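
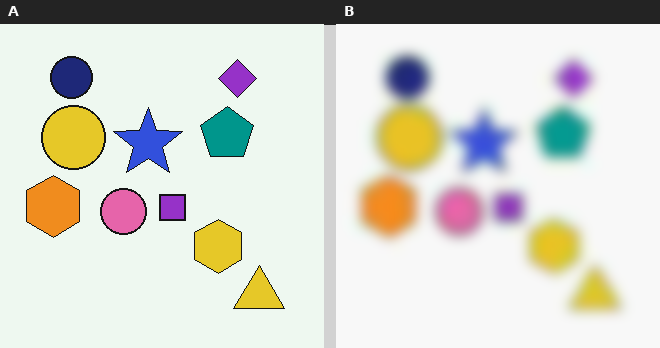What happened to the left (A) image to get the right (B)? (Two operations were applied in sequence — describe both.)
Degraded with heavy JPEG compression, then strongly gaussian-blurred.

Blocky 8×8 compression artifacts appear around shape edges and the flat background shows ringing — characteristic JPEG degradation. Shape edges and outlines are uniformly softened across the whole image.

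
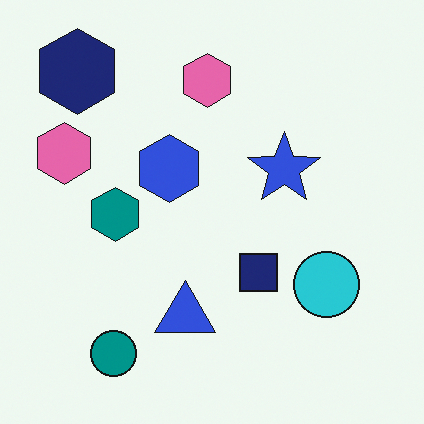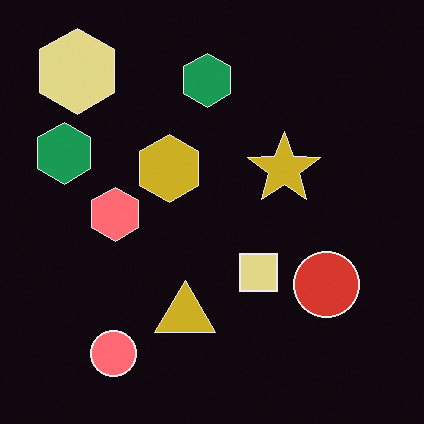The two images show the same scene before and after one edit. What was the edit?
The image was color-inverted (negative).

The light background has become dark and every shape's color is its complement — a photographic negative.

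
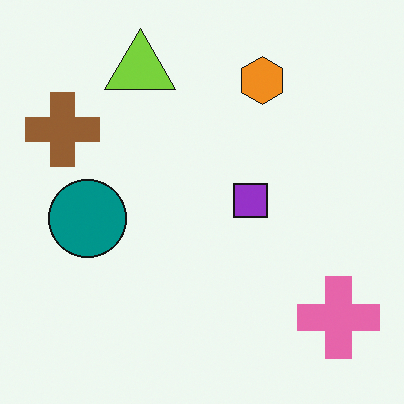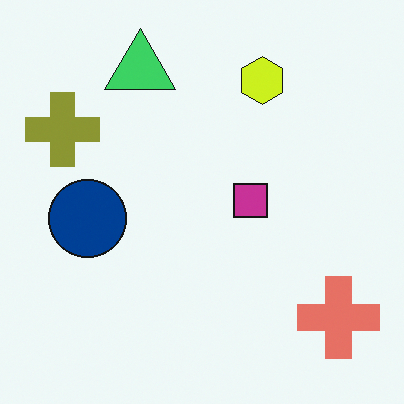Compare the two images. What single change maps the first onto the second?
This is the original image hue-shifted by a small amount.

Every shape's color has rotated by the same amount around the hue wheel — a uniform hue shift.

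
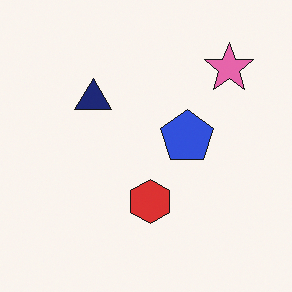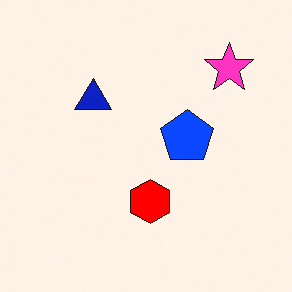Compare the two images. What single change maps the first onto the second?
This is the original image heavily oversaturated.

All colors are more vivid — a global saturation change.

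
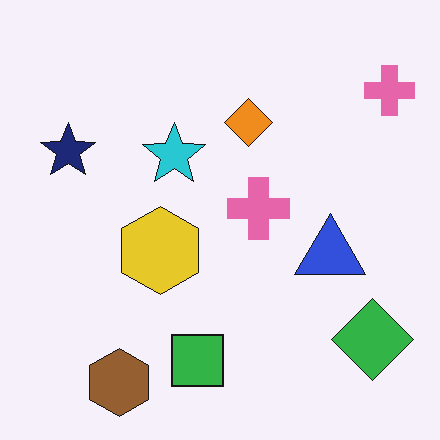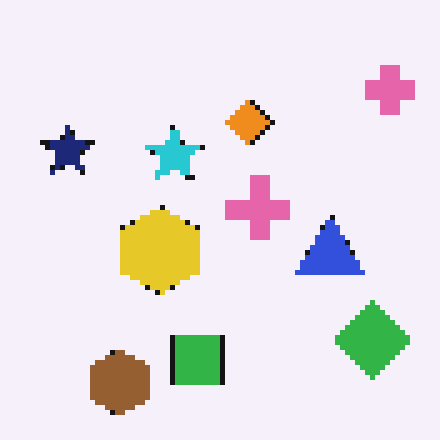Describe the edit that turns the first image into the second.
The second image is the first mildly pixelated.

Shapes are reduced to large square blocks; fine edges and outlines are lost — a downscale-then-upscale (mosaic) effect.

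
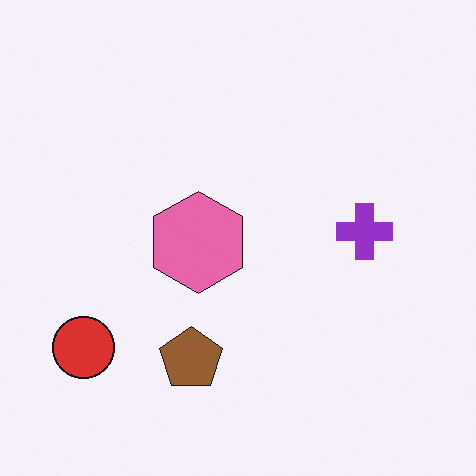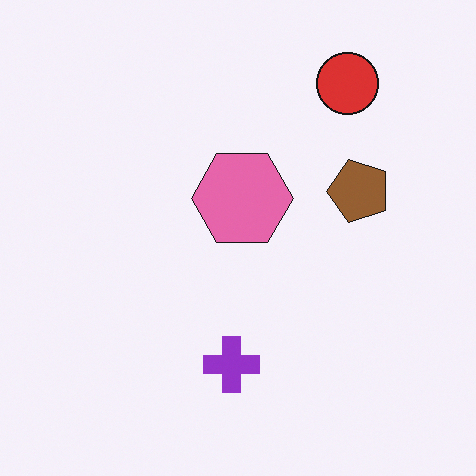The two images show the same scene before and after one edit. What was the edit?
This is the original image transposed (reflected across the top-left ↔ bottom-right diagonal).

Shapes have swapped their row and column positions — what was in the top-right is now in the bottom-left — a diagonal reflection.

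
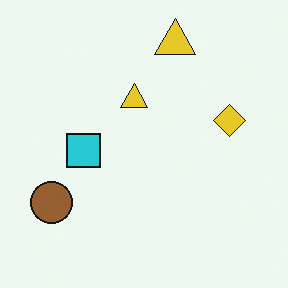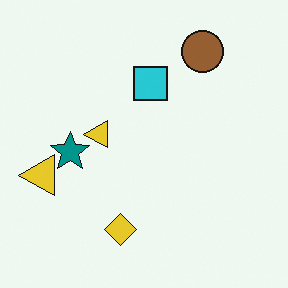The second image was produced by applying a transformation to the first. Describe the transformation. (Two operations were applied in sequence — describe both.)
Transposed (reflected across the top-left ↔ bottom-right diagonal), then overlaid with an additional teal star.

Shapes have swapped their row and column positions — what was in the top-right is now in the bottom-left — a diagonal reflection. A teal star appears in the second image that is absent from the first.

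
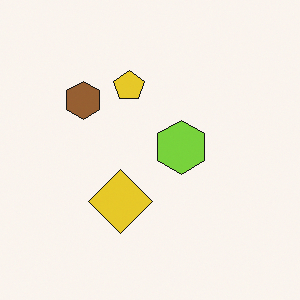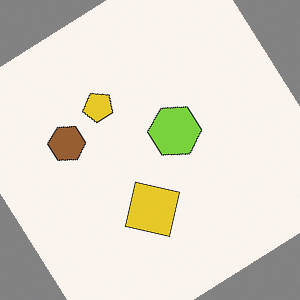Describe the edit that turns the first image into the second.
The second image is the first rotated counter-clockwise by a large amount — several tens of degrees.

Every shape is tilted by the same angle and the image corners show triangular fill wedges — a whole-image rotation by a non-right angle.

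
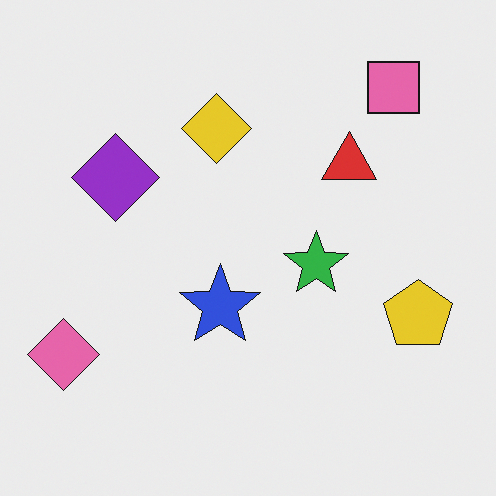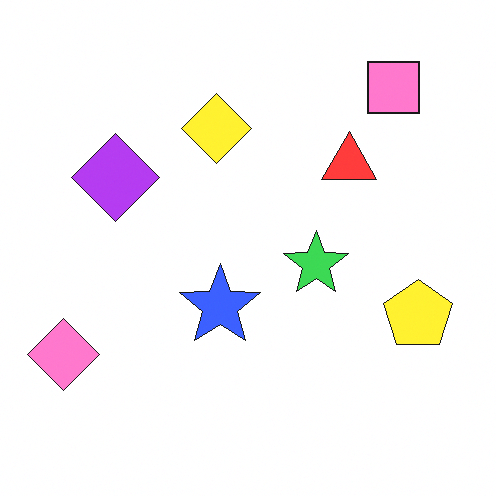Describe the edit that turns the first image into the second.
The transformation is: slightly brightened.

Every pixel — background and shapes alike — is uniformly brightened.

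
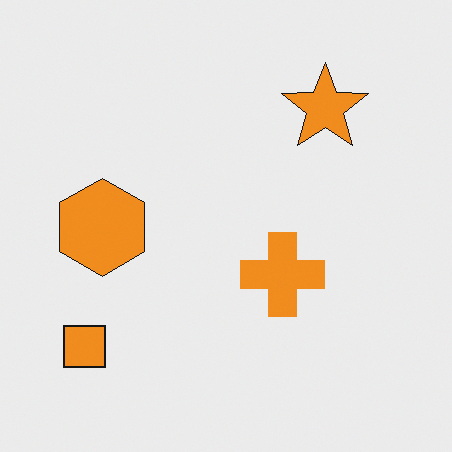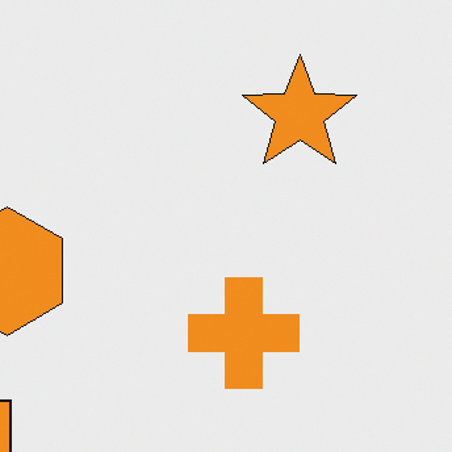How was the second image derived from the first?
The transformation is: cropped to a modestly smaller region and rescaled.

The visible shapes are larger and the field of view is narrower; shapes near the original edges may be partly or wholly outside the frame — a crop-and-rescale.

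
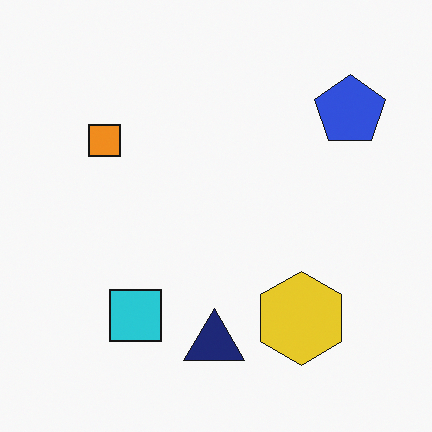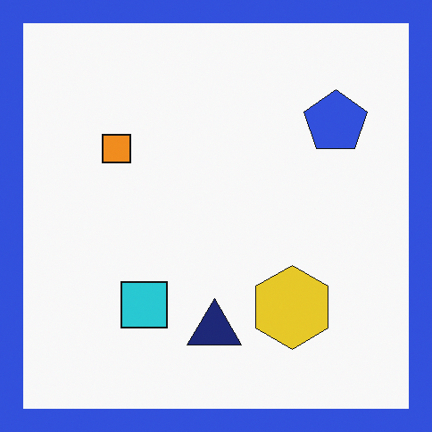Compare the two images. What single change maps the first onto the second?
The transformation is: framed with a blue border.

A solid blue frame runs around the edge of the second image, with the content slightly shrunk inside it.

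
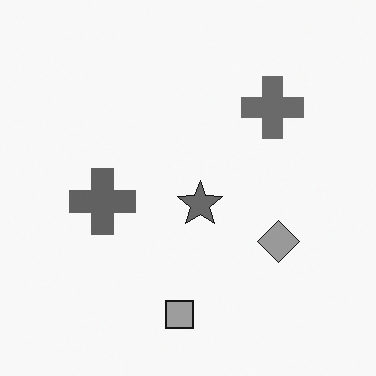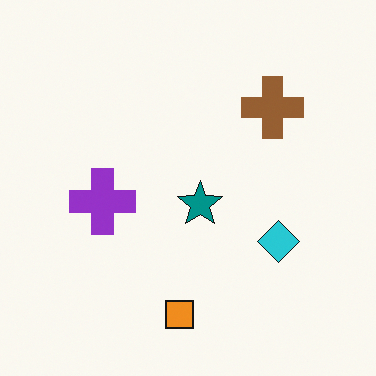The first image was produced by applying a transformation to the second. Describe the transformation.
The first image is the second converted to grayscale.

All color is removed — every shape is now a shade of grey.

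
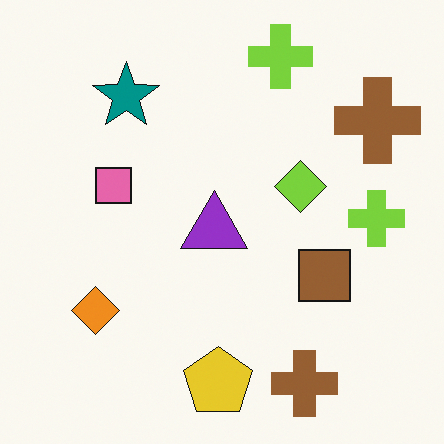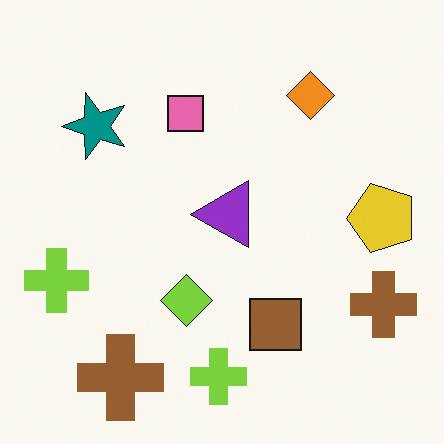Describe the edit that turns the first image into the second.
The image was transposed (reflected across the top-left ↔ bottom-right diagonal).

Shapes have swapped their row and column positions — what was in the top-right is now in the bottom-left — a diagonal reflection.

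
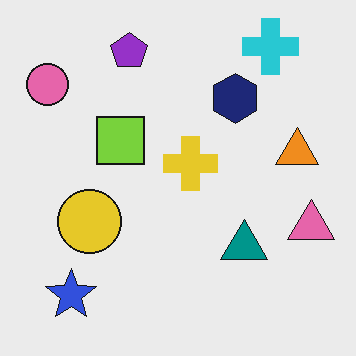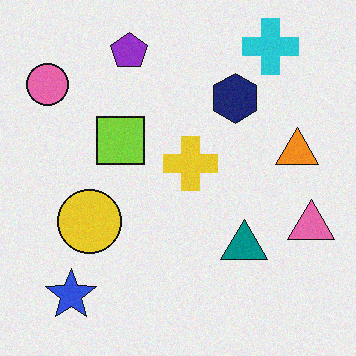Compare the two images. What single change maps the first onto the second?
The image was degraded with subtle gaussian noise.

Random speckle covers the whole image, including the flat background.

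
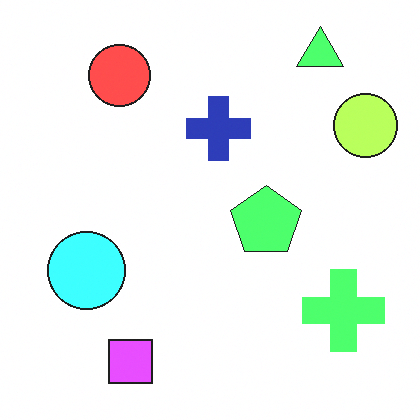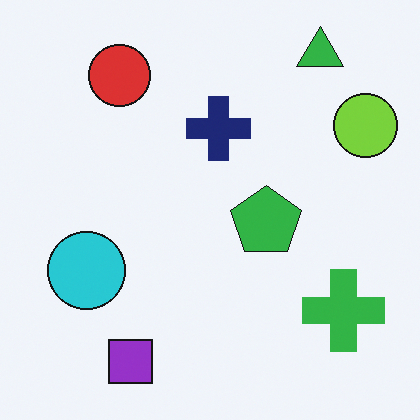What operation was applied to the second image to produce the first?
The transformation is: noticeably brightened.

Every pixel — background and shapes alike — is uniformly brightened.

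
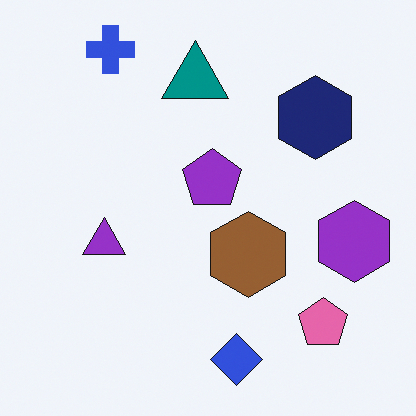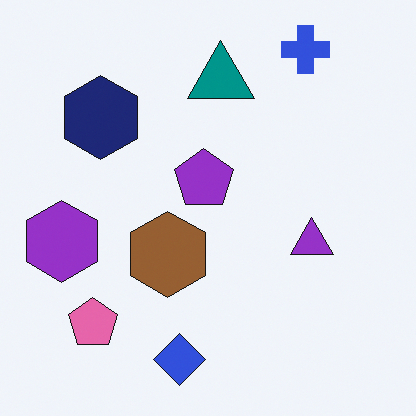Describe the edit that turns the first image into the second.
The second image is the first flipped horizontally (left ↔ right).

The purple hexagon is in the right of the first image and the left of the second — shapes on opposite sides of the vertical midline have swapped in a mirror flip.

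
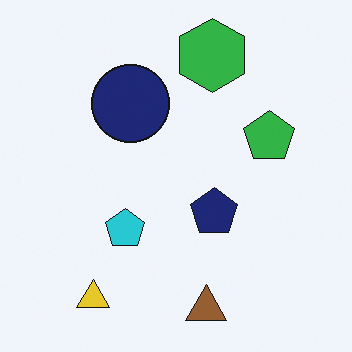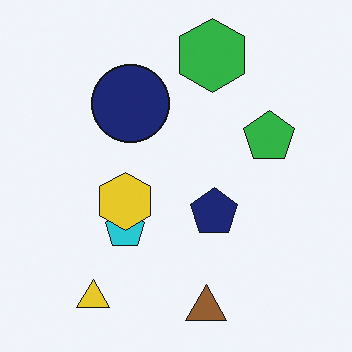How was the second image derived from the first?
Overlaid with an additional yellow hexagon.

A yellow hexagon appears in the second image that is absent from the first.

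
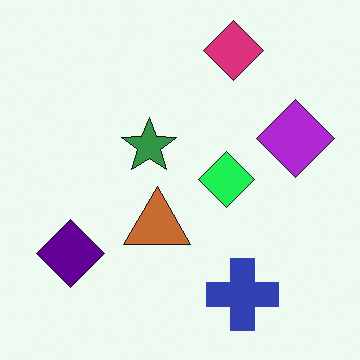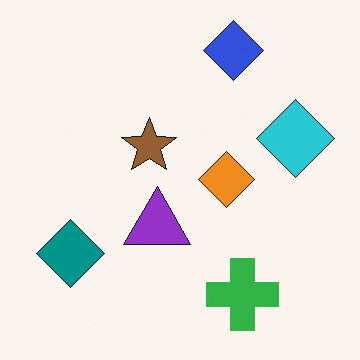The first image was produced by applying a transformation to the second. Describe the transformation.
Hue-shifted noticeably.

Every shape's color has rotated by the same amount around the hue wheel — a uniform hue shift.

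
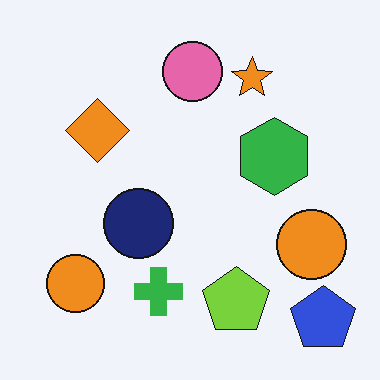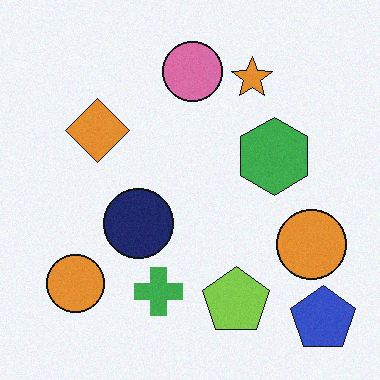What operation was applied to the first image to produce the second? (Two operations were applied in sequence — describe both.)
It was degraded with subtle gaussian noise, then slightly desaturated.

Random speckle covers the whole image, including the flat background. All colors are more muted and greyish — a global saturation change.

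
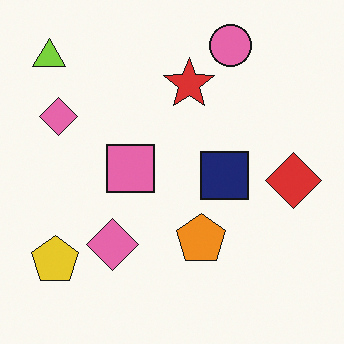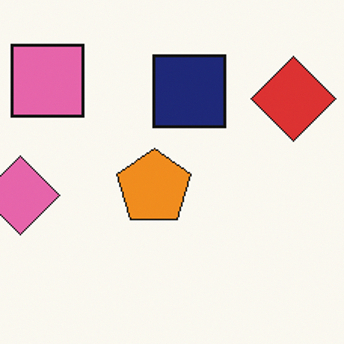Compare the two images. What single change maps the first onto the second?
The image was cropped to a modestly smaller region and rescaled.

The visible shapes are larger and the field of view is narrower; shapes near the original edges may be partly or wholly outside the frame — a crop-and-rescale.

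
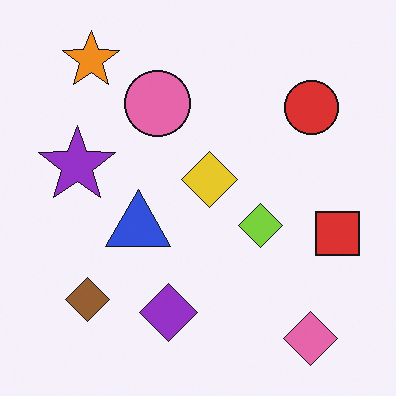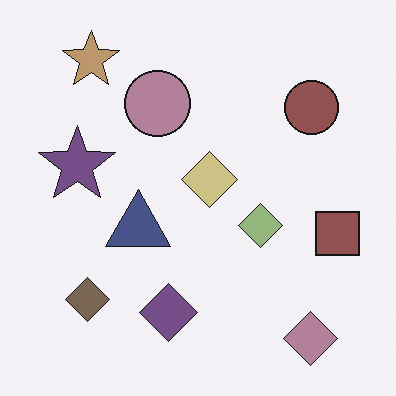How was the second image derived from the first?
The image was made much more muted (saturation change).

All colors are more muted and greyish — a global saturation change.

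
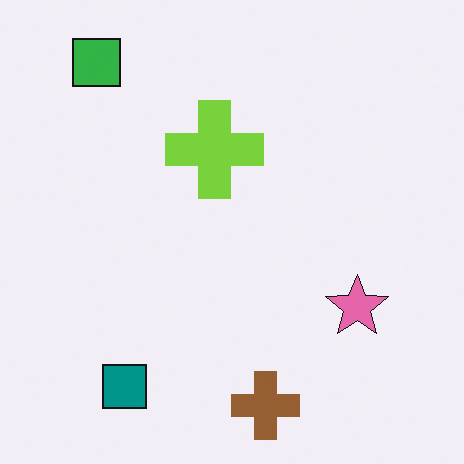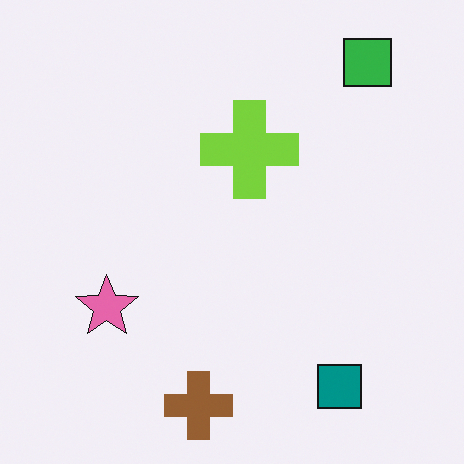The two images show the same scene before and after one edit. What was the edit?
The image was flipped horizontally (left ↔ right).

The green square is in the top-left of the first image and the top-right of the second — shapes on opposite sides of the vertical midline have swapped in a mirror flip.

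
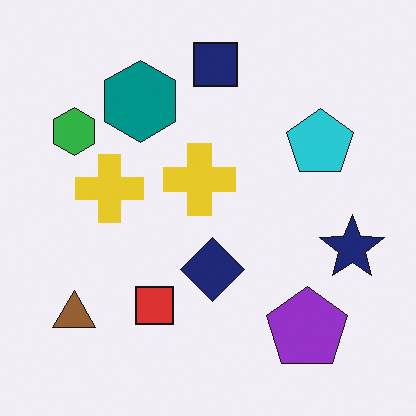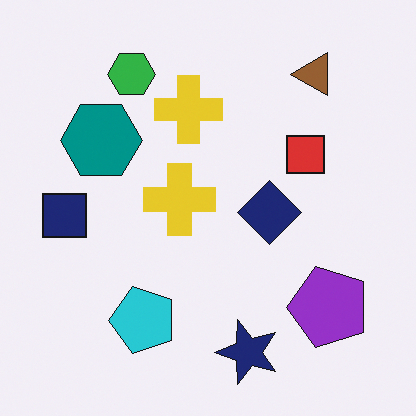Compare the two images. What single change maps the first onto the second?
This is the original image transposed (reflected across the top-left ↔ bottom-right diagonal).

Shapes have swapped their row and column positions — what was in the top-right is now in the bottom-left — a diagonal reflection.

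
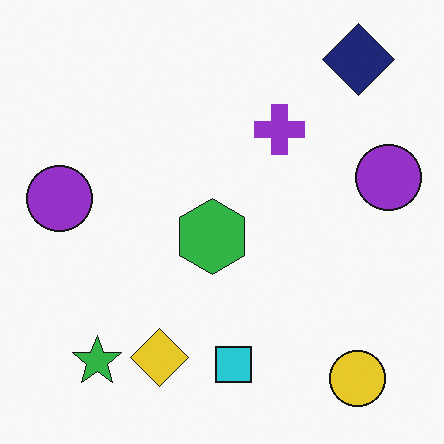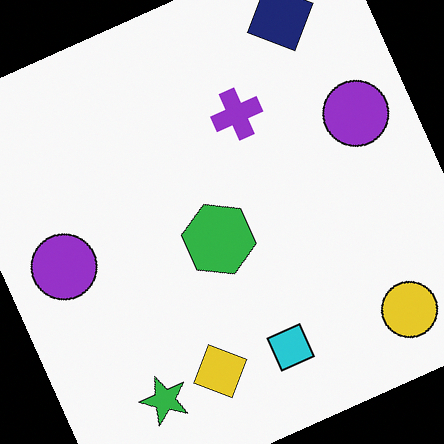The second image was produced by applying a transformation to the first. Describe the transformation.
The image was rotated counter-clockwise by a moderate amount.

Every shape is tilted by the same angle and the image corners show triangular fill wedges — a whole-image rotation by a non-right angle.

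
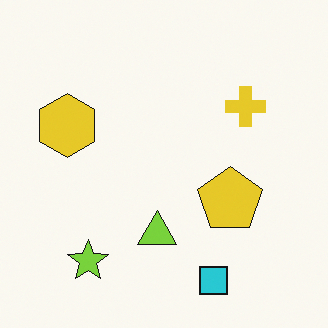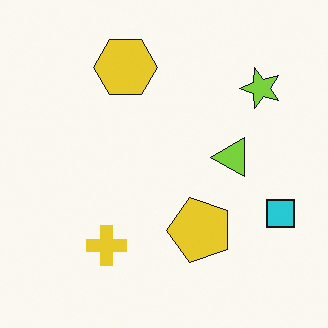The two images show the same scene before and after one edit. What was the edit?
The second image is the first transposed (reflected across the top-left ↔ bottom-right diagonal).

Shapes have swapped their row and column positions — what was in the top-right is now in the bottom-left — a diagonal reflection.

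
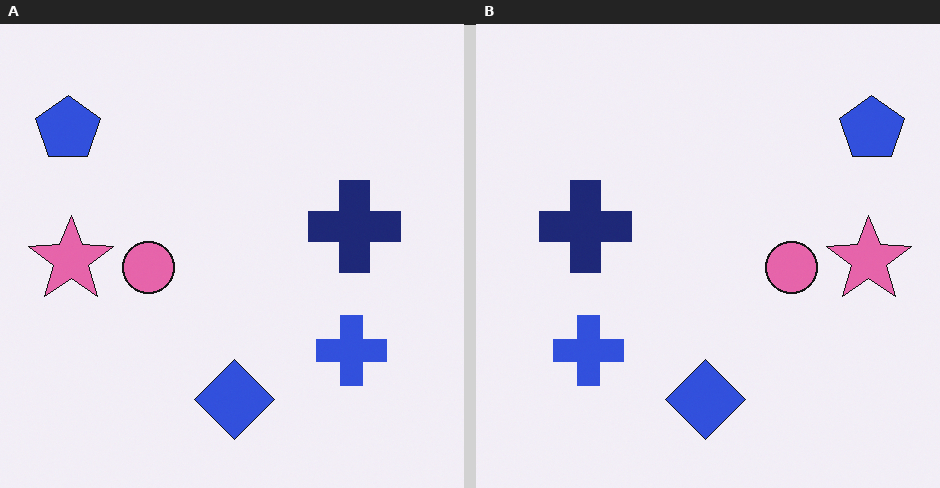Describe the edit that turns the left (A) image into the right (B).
It was flipped horizontally (left ↔ right).

The blue pentagon is in the top-left of the left (A) image and the top-right of the right (B) — shapes on opposite sides of the vertical midline have swapped in a mirror flip.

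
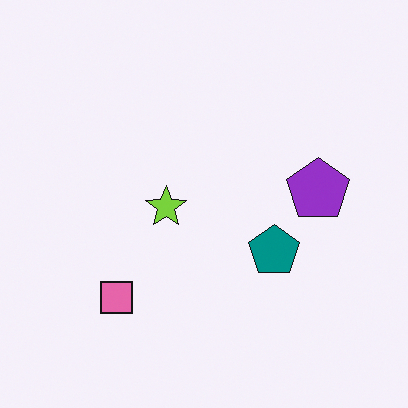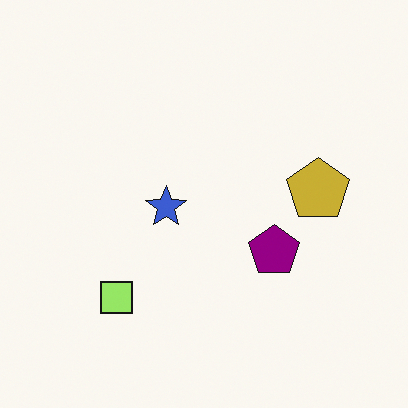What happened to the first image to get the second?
The image was hue-shifted noticeably.

Every shape's color has rotated by the same amount around the hue wheel — a uniform hue shift.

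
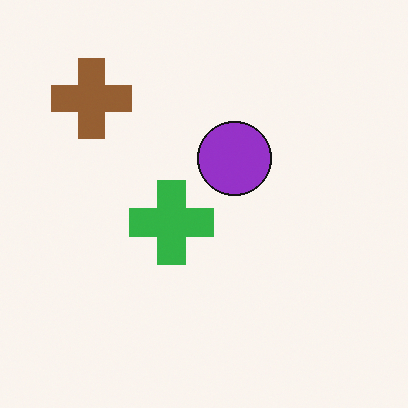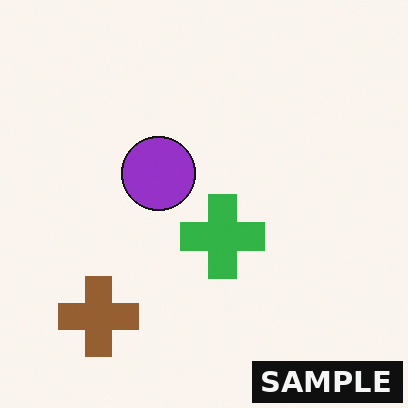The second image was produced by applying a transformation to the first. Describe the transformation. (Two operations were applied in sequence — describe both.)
This is the original image rotated 90° counter-clockwise, then watermarked with the text "SAMPLE" in the lower-right corner.

The brown cross sits in the top-left of the first image and the bottom-left of the second — consistent with a whole-image 90° counter-clockwise rotation. A dark label reading "SAMPLE" appears in the lower-right corner.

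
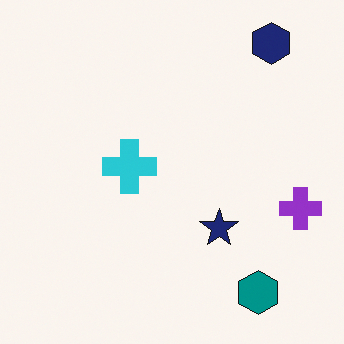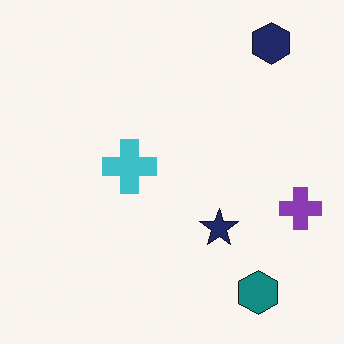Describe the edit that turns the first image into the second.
Slightly desaturated.

All colors are more muted and greyish — a global saturation change.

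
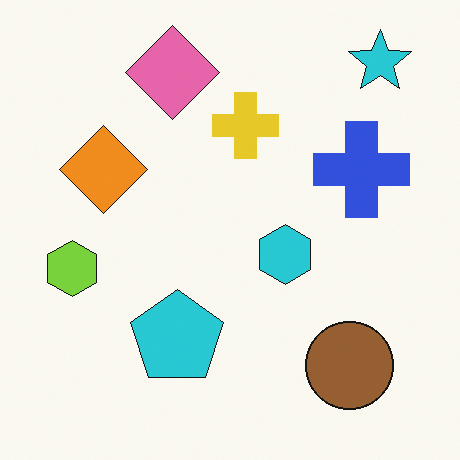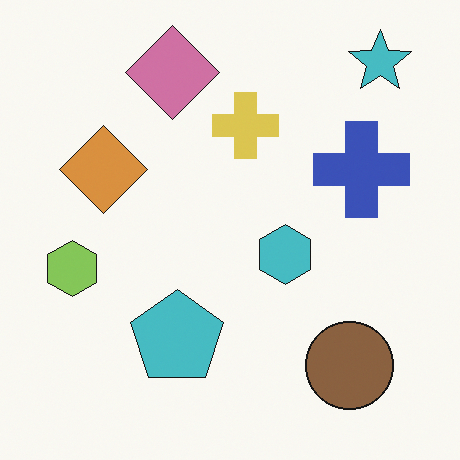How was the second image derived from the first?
It was slightly desaturated.

All colors are more muted and greyish — a global saturation change.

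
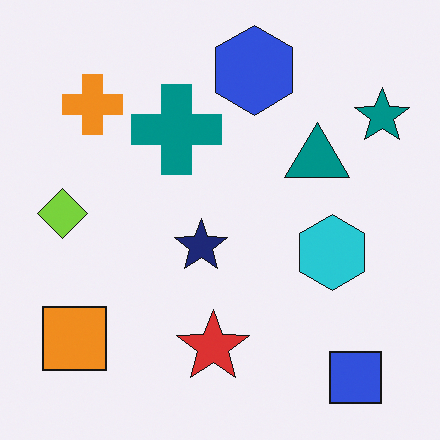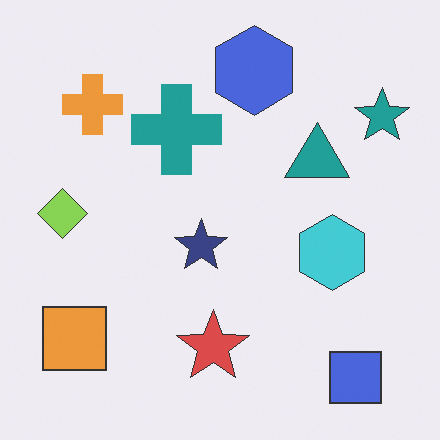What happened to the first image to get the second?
Given slightly reduced contrast.

Tones are pushed toward mid-grey across the whole image — a global contrast change.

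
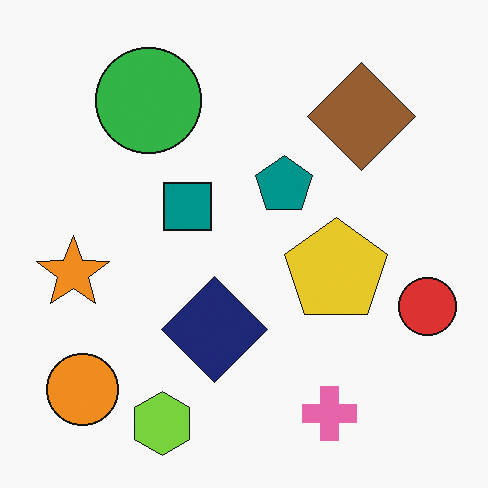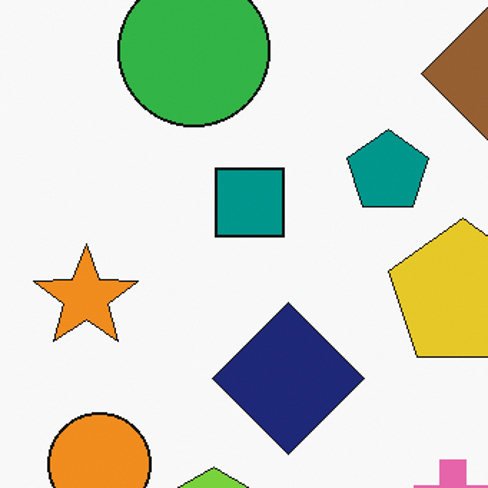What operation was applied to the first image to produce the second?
The image was cropped slightly and scaled back up.

The visible shapes are larger and the field of view is narrower; shapes near the original edges may be partly or wholly outside the frame — a crop-and-rescale.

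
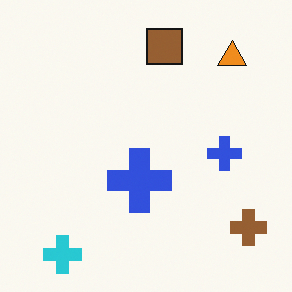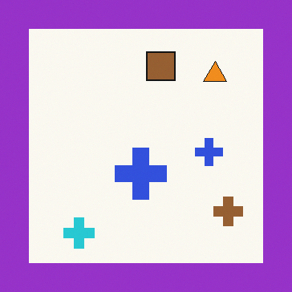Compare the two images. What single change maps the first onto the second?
The transformation is: framed with a purple border.

A solid purple frame runs around the edge of the second image, with the content slightly shrunk inside it.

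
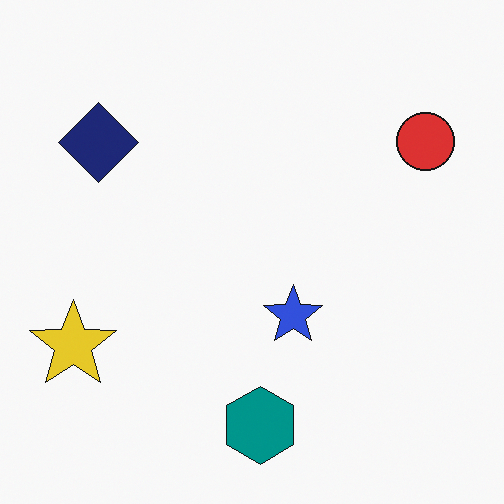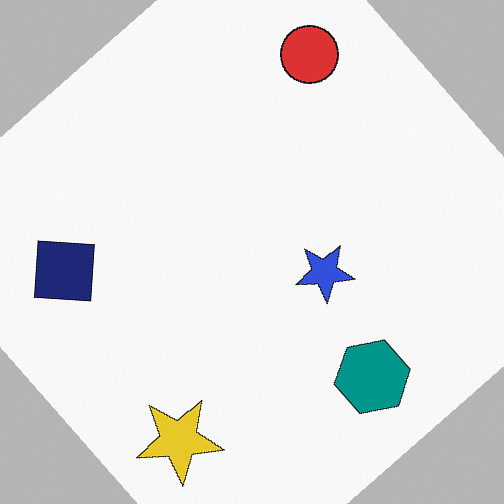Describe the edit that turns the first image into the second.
Rotated counter-clockwise by a large amount — several tens of degrees.

Every shape is tilted by the same angle and the image corners show triangular fill wedges — a whole-image rotation by a non-right angle.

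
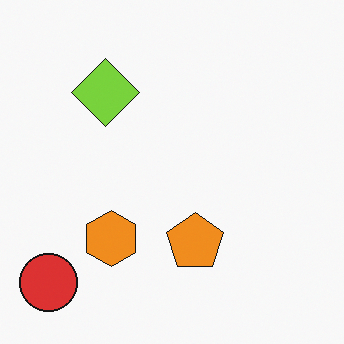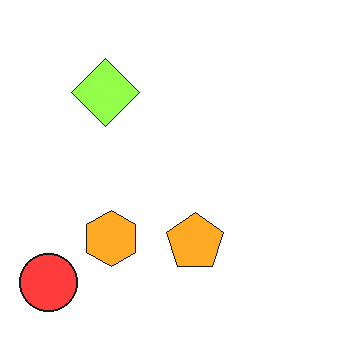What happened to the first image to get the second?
This is the original image brightened a little.

Every pixel — background and shapes alike — is uniformly brightened.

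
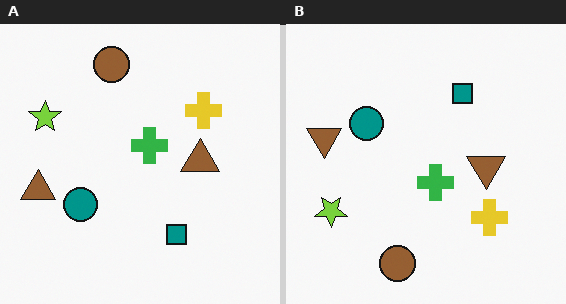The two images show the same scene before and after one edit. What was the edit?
Flipped vertically (top ↔ bottom).

The brown circle is in the top of the left (A) image and the bottom of the right (B) — shapes on opposite sides of the horizontal midline have swapped in a mirror flip.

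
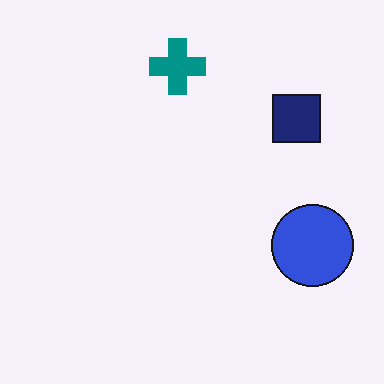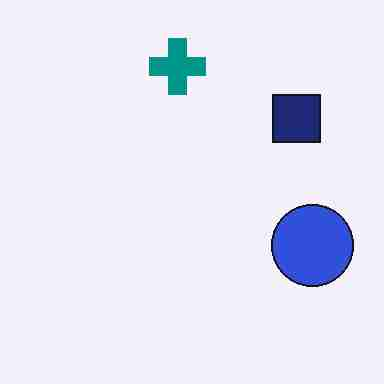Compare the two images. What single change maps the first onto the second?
This is the original image degraded with heavy JPEG compression.

Blocky 8×8 compression artifacts appear around shape edges and the flat background shows ringing — characteristic JPEG degradation.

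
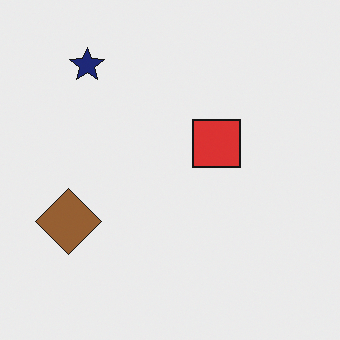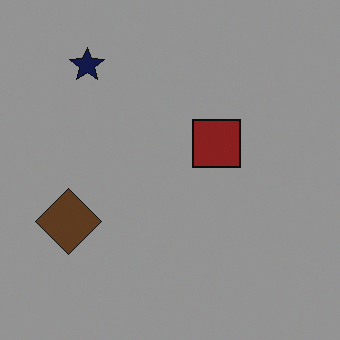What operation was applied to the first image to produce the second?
The image was noticeably darkened.

Every pixel — background and shapes alike — is uniformly darkened.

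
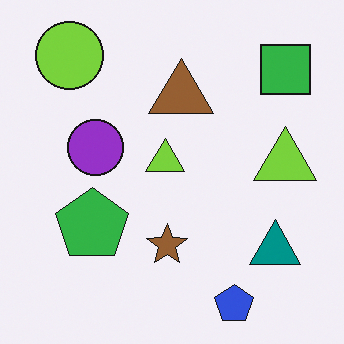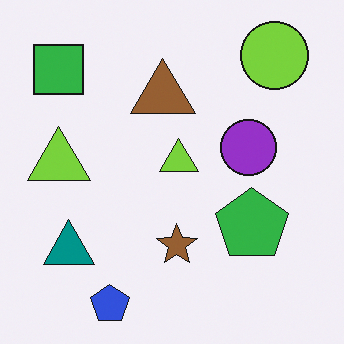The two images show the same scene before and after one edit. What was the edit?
Flipped horizontally (left ↔ right).

The green square is in the top-right of the first image and the top-left of the second — shapes on opposite sides of the vertical midline have swapped in a mirror flip.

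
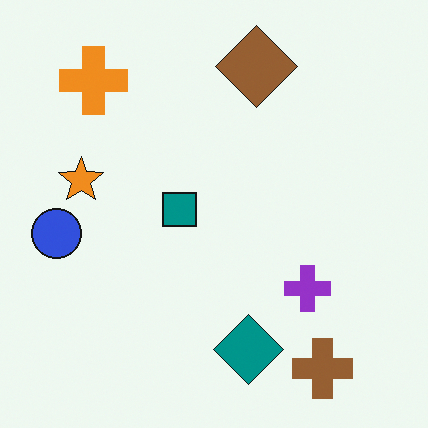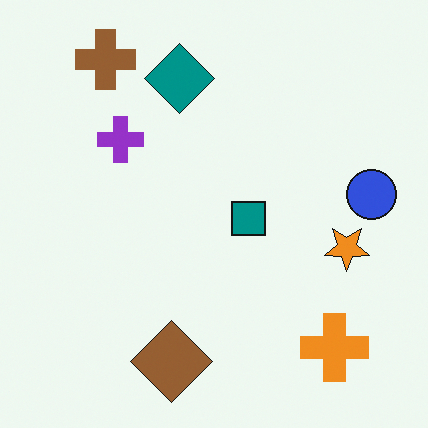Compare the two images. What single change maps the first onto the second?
The transformation is: rotated 180°.

The brown cross sits in the bottom-right of the first image and the top-left of the second — consistent with a whole-image 180° rotation.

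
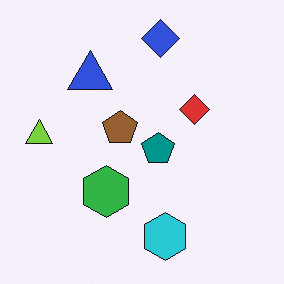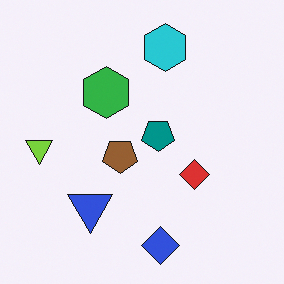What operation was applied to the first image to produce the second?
The image was flipped vertically (top ↔ bottom).

The blue diamond is in the top of the first image and the bottom of the second — shapes on opposite sides of the horizontal midline have swapped in a mirror flip.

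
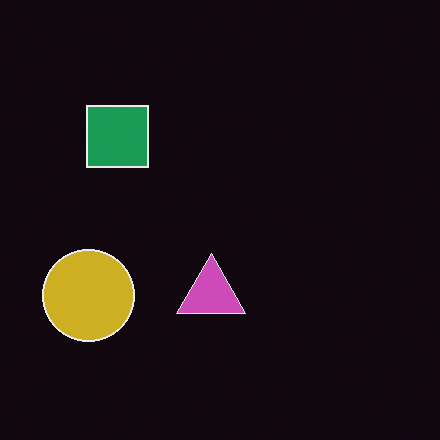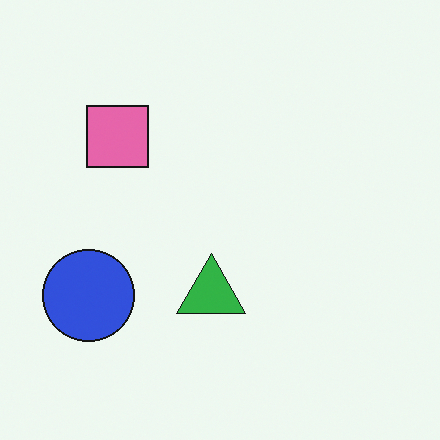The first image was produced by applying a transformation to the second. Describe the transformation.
This is the original image color-inverted (negative).

The light background has become dark and every shape's color is its complement — a photographic negative.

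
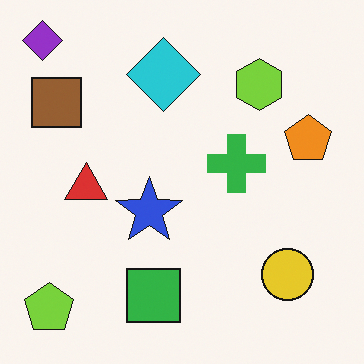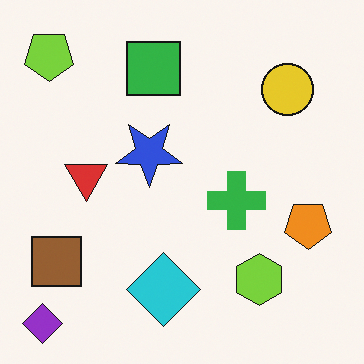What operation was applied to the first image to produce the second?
It was flipped vertically (top ↔ bottom).

The purple diamond is in the top-left of the first image and the bottom-left of the second — shapes on opposite sides of the horizontal midline have swapped in a mirror flip.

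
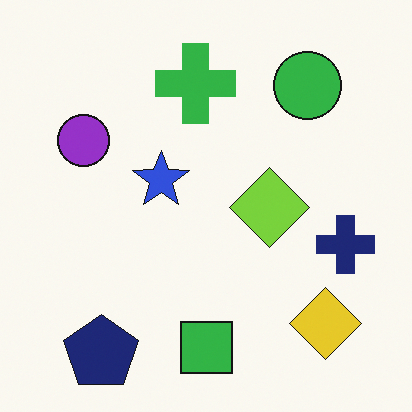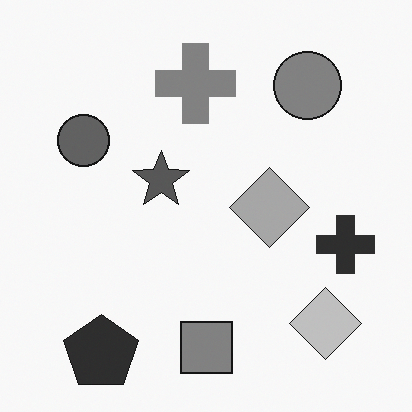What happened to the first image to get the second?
It was converted to grayscale.

All color is removed — every shape is now a shade of grey.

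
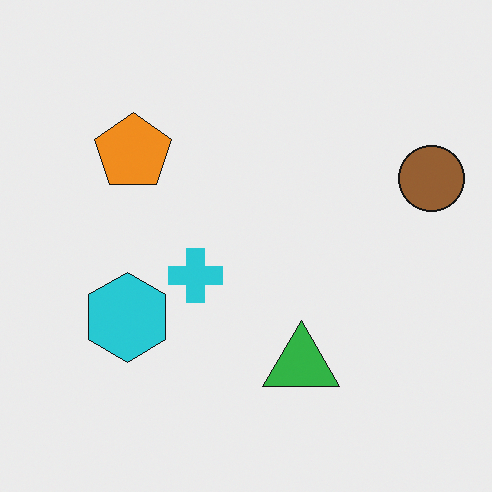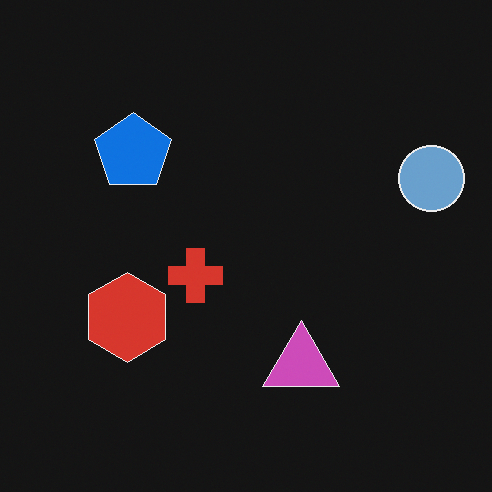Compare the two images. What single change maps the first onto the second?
The image was color-inverted (negative).

The light background has become dark and every shape's color is its complement — a photographic negative.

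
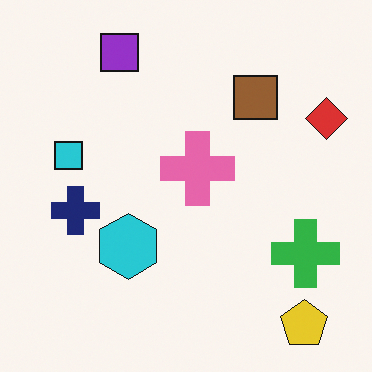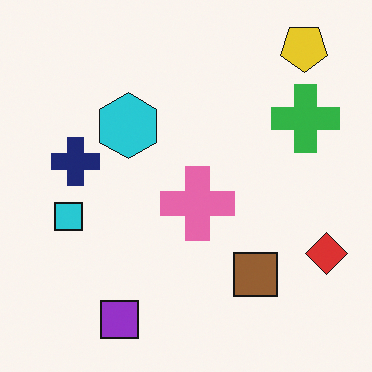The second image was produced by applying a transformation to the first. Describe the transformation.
Flipped vertically (top ↔ bottom).

The yellow pentagon is in the bottom-right of the first image and the top-right of the second — shapes on opposite sides of the horizontal midline have swapped in a mirror flip.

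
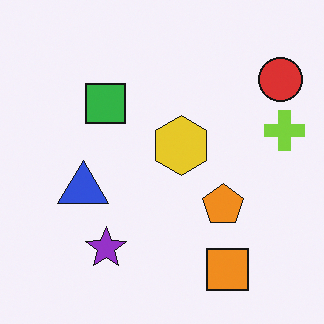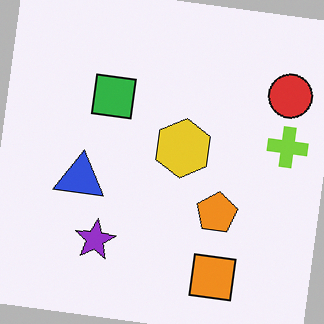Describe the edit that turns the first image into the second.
The transformation is: rotated clockwise by a small amount.

Every shape is tilted by the same angle and the image corners show triangular fill wedges — a whole-image rotation by a non-right angle.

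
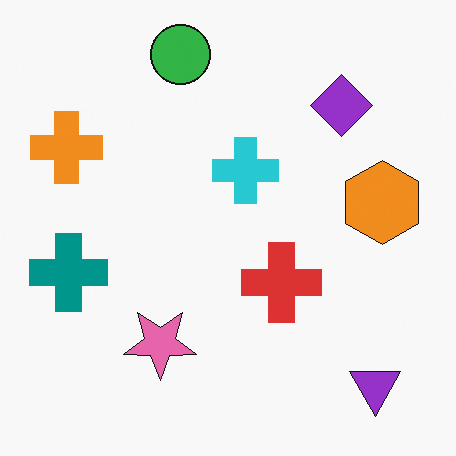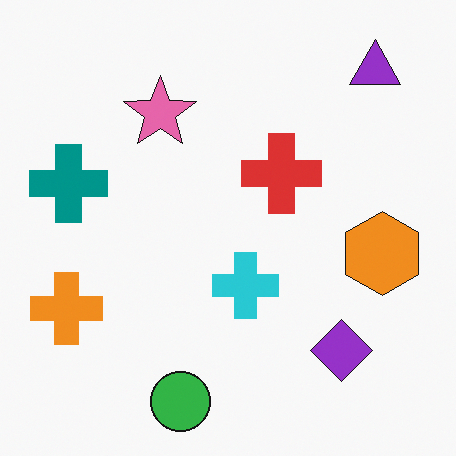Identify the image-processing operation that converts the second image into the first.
It was flipped vertically (top ↔ bottom).

The green circle is in the bottom of the second image and the top of the first — shapes on opposite sides of the horizontal midline have swapped in a mirror flip.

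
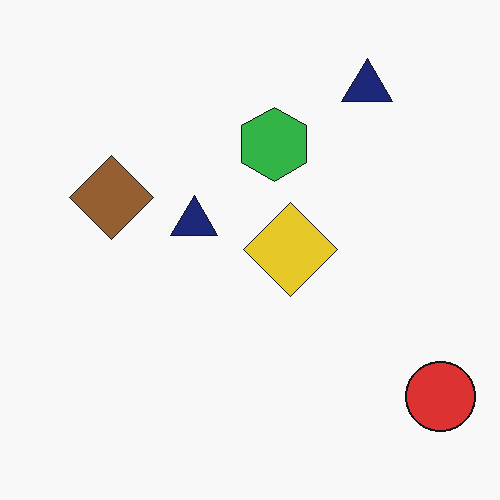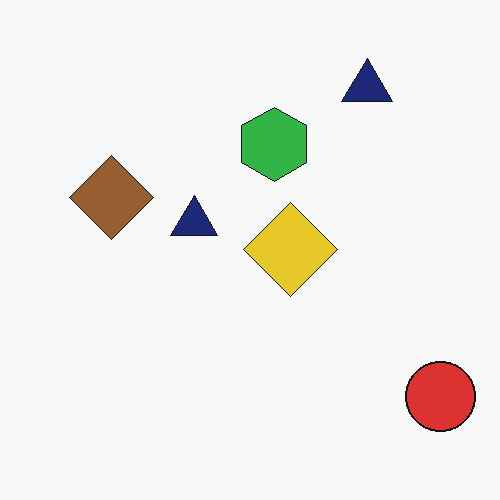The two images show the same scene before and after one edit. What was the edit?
The image was JPEG-compressed with visible artifacts.

Blocky 8×8 compression artifacts appear around shape edges and the flat background shows ringing — characteristic JPEG degradation.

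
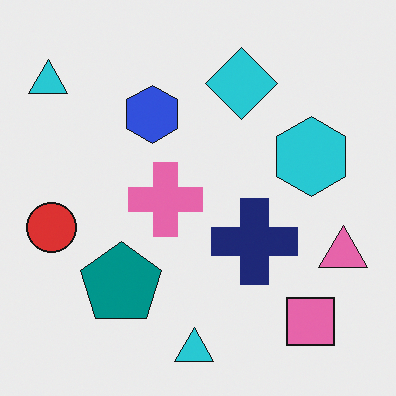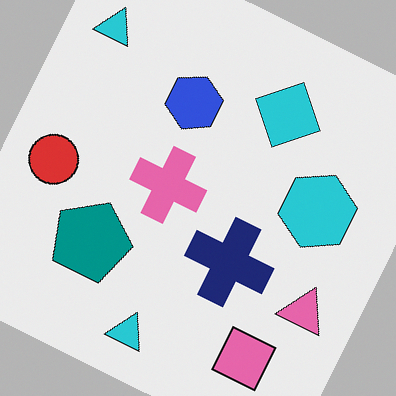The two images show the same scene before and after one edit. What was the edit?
The second image is the first rotated clockwise by a clearly visible amount.

Every shape is tilted by the same angle and the image corners show triangular fill wedges — a whole-image rotation by a non-right angle.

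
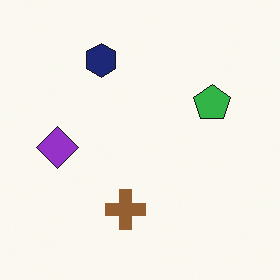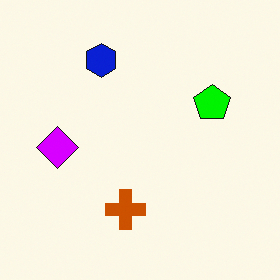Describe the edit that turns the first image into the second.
This is the original image made much more vivid (saturation change).

All colors are more vivid — a global saturation change.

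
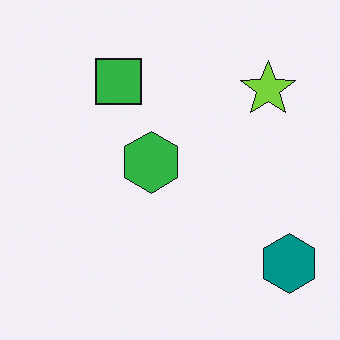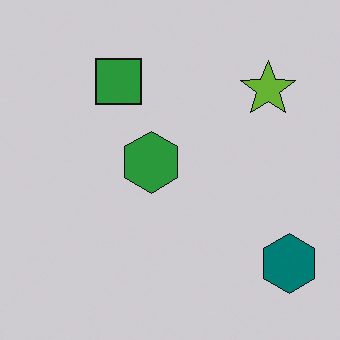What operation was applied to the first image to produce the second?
Darkened a little.

Every pixel — background and shapes alike — is uniformly darkened.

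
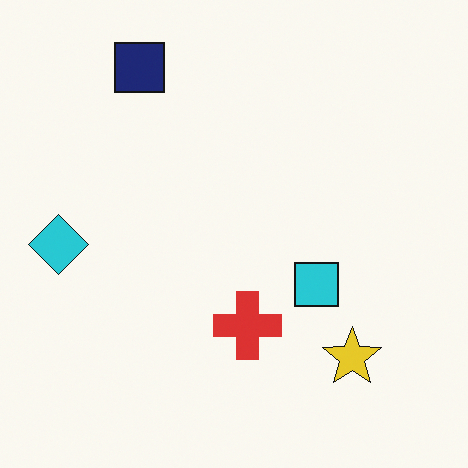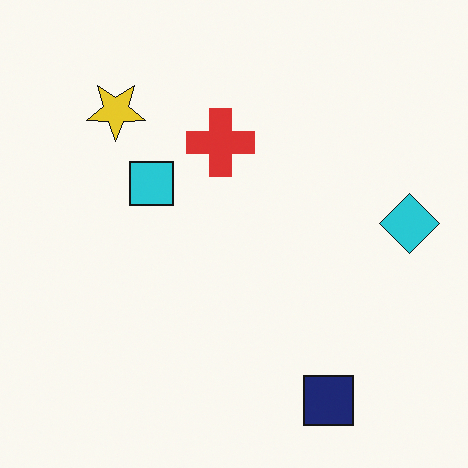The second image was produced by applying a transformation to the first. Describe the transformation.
The second image is the first rotated 180°.

The navy square sits in the top-left of the first image and the bottom-right of the second — consistent with a whole-image 180° rotation.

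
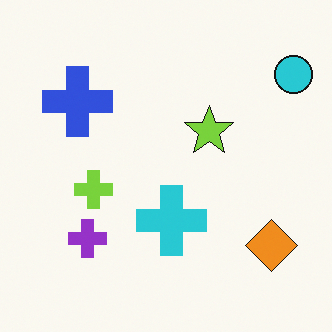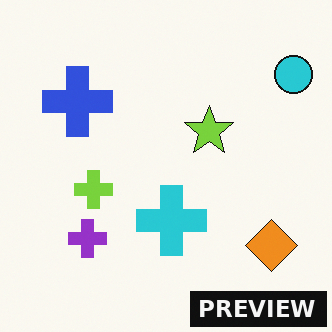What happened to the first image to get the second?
The transformation is: watermarked with the text "PREVIEW" in the lower-right corner.

A dark label reading "PREVIEW" appears in the lower-right corner.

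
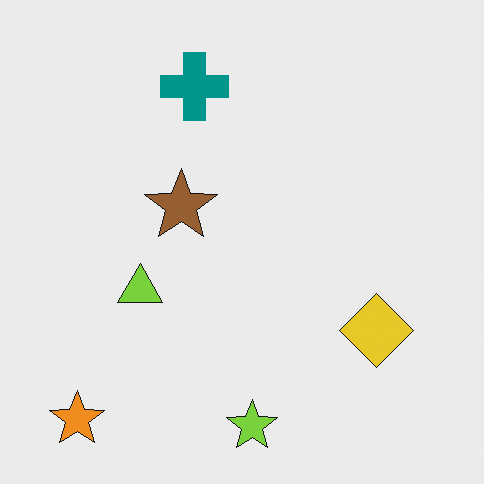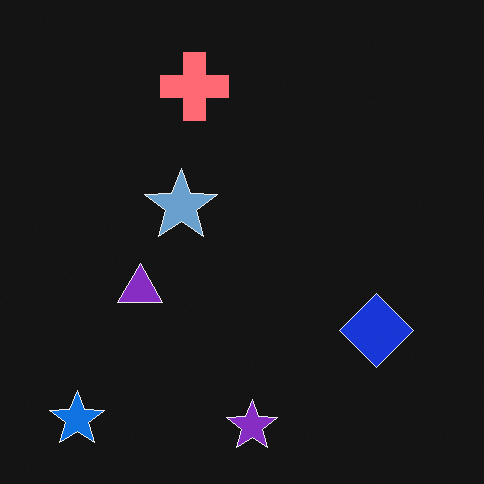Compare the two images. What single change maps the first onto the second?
The image was color-inverted (negative).

The light background has become dark and every shape's color is its complement — a photographic negative.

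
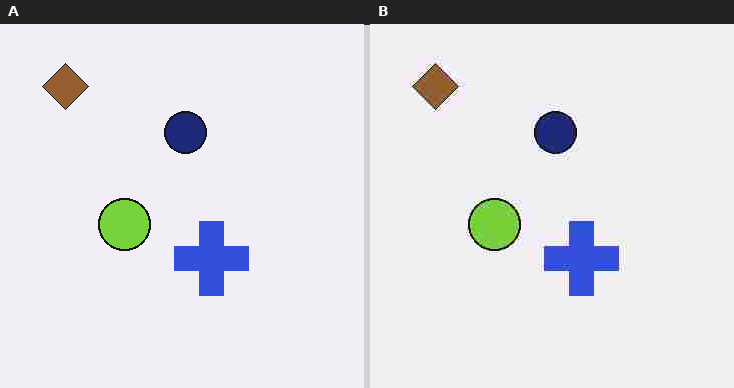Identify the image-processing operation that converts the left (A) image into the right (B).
It was degraded with heavy JPEG compression.

Blocky 8×8 compression artifacts appear around shape edges and the flat background shows ringing — characteristic JPEG degradation.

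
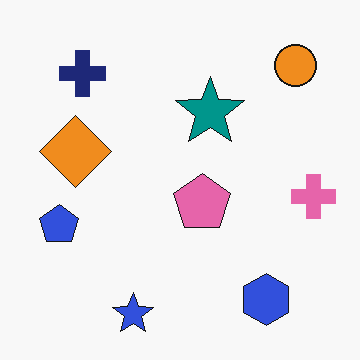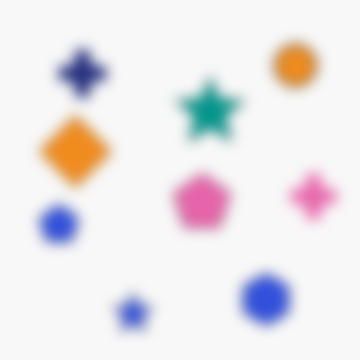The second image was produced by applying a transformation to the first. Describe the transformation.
The second image is the first heavily blurred.

Shape edges and outlines are uniformly softened across the whole image.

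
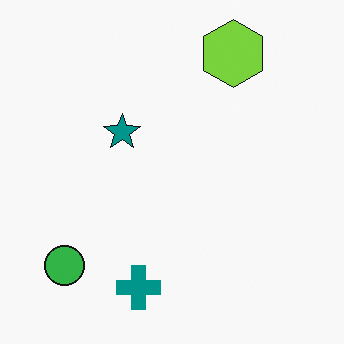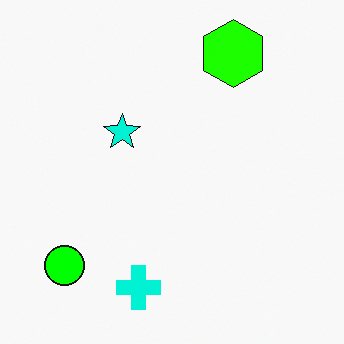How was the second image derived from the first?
Heavily oversaturated.

All colors are more vivid — a global saturation change.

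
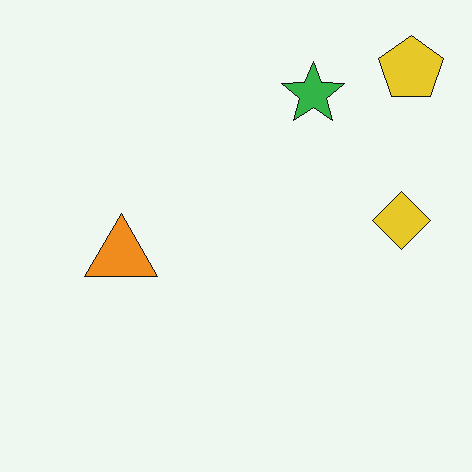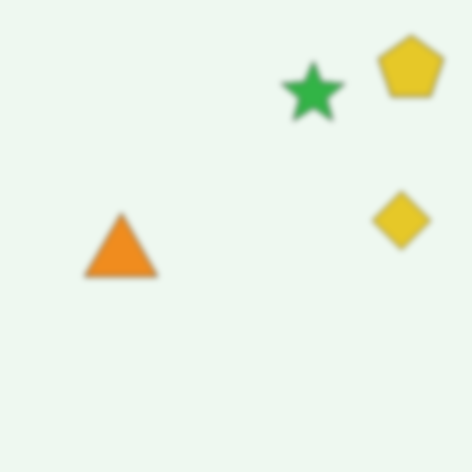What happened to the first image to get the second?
The second image is the first noticeably gaussian-blurred.

Shape edges and outlines are uniformly softened across the whole image.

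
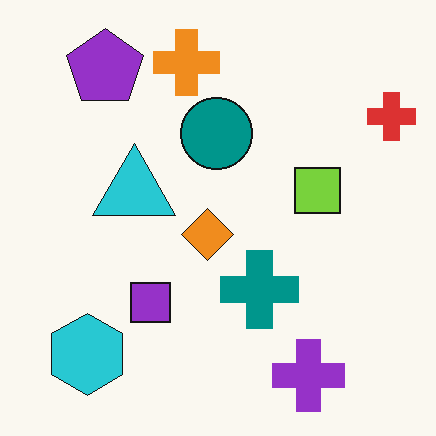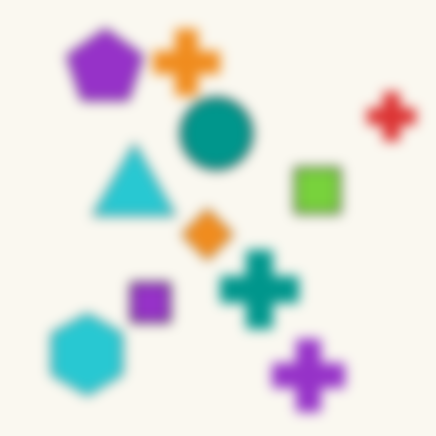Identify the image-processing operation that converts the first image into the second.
This is the original image strongly gaussian-blurred.

Shape edges and outlines are uniformly softened across the whole image.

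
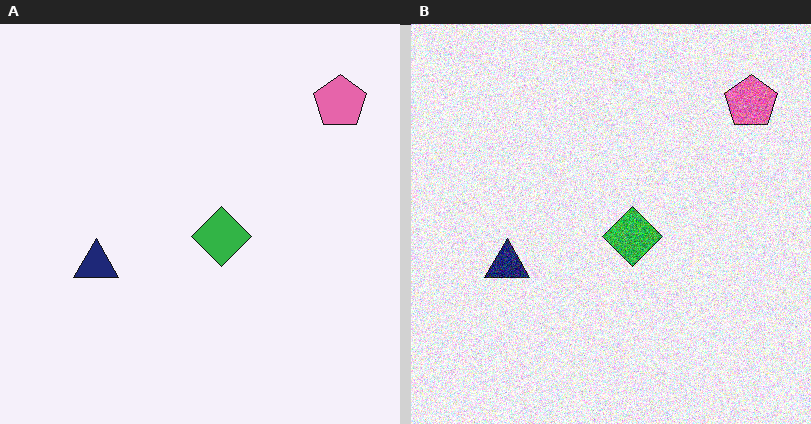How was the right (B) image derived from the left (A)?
This is the original image degraded with a thick layer of grain.

Random speckle covers the whole image, including the flat background.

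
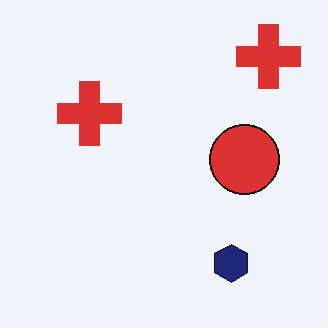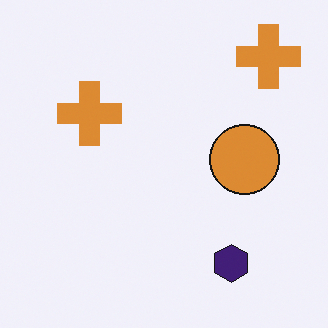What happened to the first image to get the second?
The transformation is: hue-shifted by a small amount.

Every shape's color has rotated by the same amount around the hue wheel — a uniform hue shift.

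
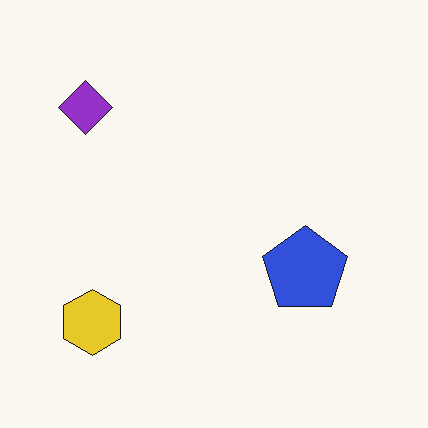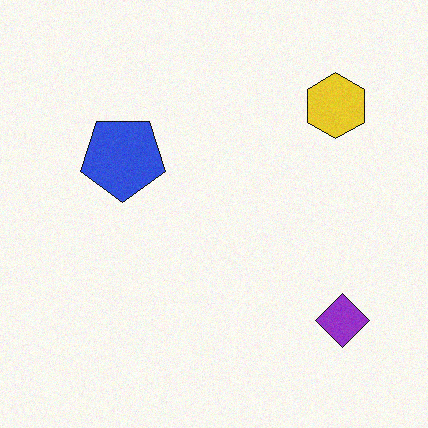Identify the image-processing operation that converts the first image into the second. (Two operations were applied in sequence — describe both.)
The second image is the first degraded with light additive noise, then rotated 180°.

Random speckle covers the whole image, including the flat background. The purple diamond sits in the top-left of the first image and the bottom-right of the second — consistent with a whole-image 180° rotation.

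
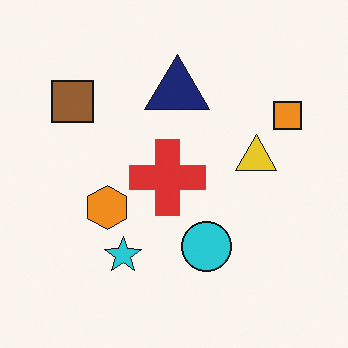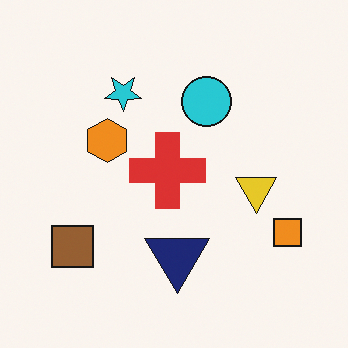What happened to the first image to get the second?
The transformation is: flipped vertically (top ↔ bottom).

The navy triangle is in the top of the first image and the bottom of the second — shapes on opposite sides of the horizontal midline have swapped in a mirror flip.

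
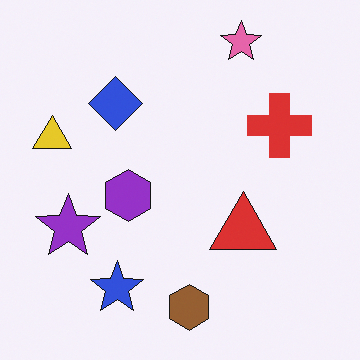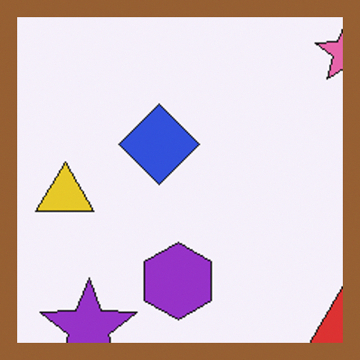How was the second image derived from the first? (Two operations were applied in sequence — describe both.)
It was cropped to a noticeably smaller region and rescaled, then framed with a brown border.

The visible shapes are larger and the field of view is narrower; shapes near the original edges may be partly or wholly outside the frame — a crop-and-rescale. A solid brown frame runs around the edge of the second image, with the content slightly shrunk inside it.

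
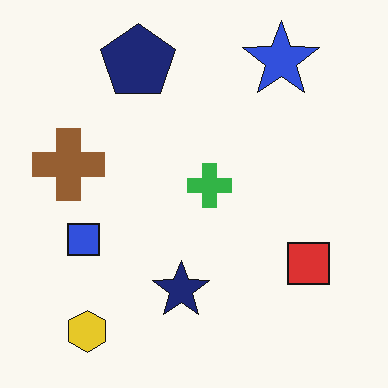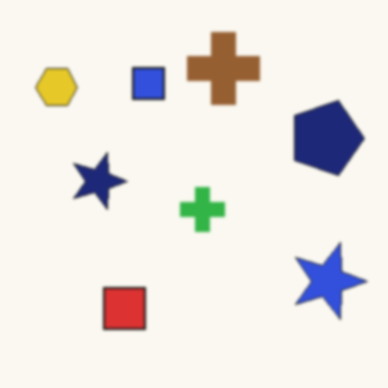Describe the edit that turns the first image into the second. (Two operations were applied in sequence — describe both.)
The second image is the first lightly blurred, then rotated 90° clockwise.

Shape edges and outlines are uniformly softened across the whole image. The yellow hexagon sits in the bottom-left of the first image and the top-left of the second — consistent with a whole-image 90° clockwise rotation.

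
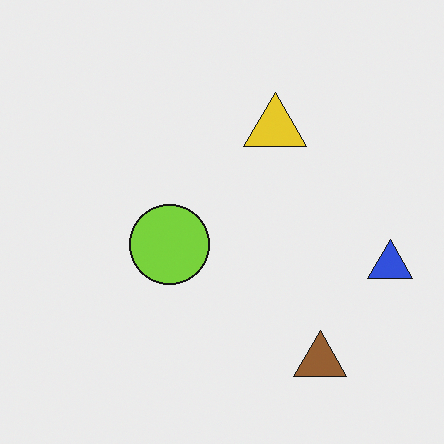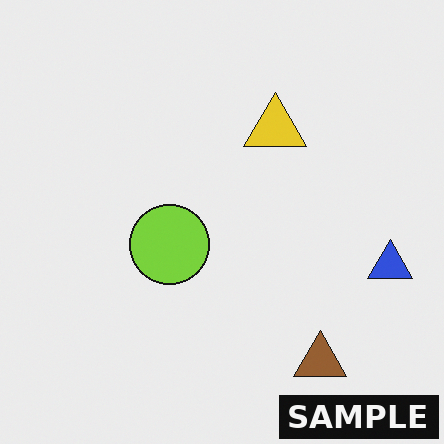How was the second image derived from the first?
The transformation is: watermarked with the text "SAMPLE" in the lower-right corner.

A dark label reading "SAMPLE" appears in the lower-right corner.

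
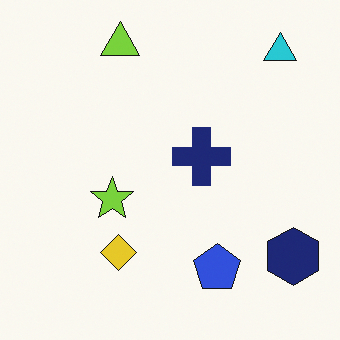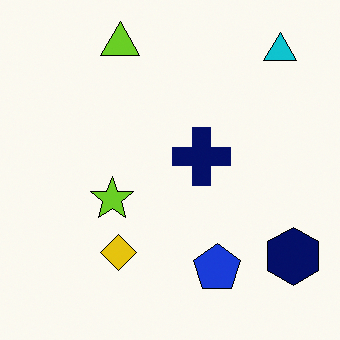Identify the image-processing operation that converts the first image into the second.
It was given slightly increased contrast.

Tones are pushed away from mid-grey across the whole image — a global contrast change.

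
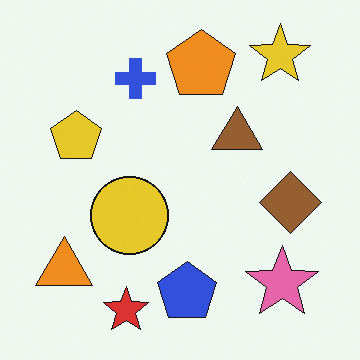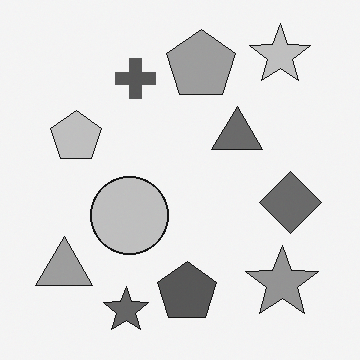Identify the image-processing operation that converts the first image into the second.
The image was converted to grayscale.

All color is removed — every shape is now a shade of grey.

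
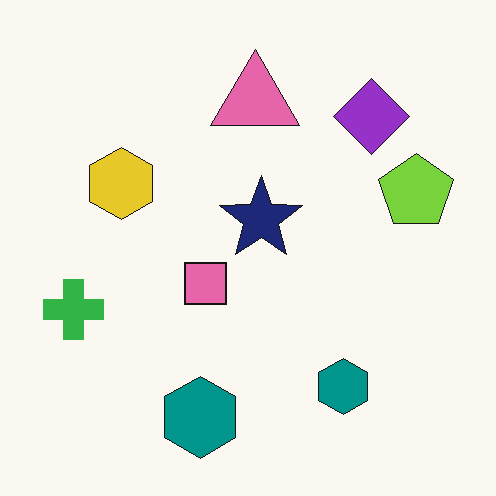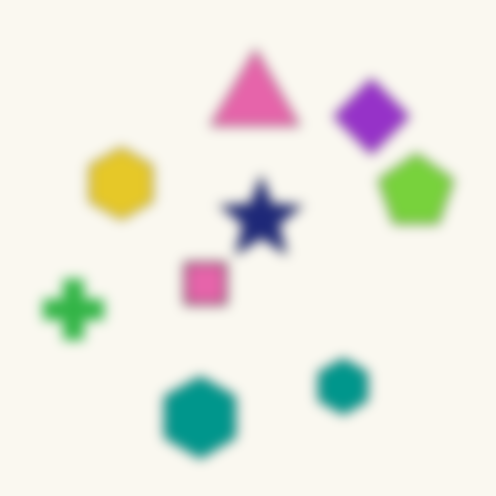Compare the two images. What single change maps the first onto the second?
The image was strongly gaussian-blurred.

Shape edges and outlines are uniformly softened across the whole image.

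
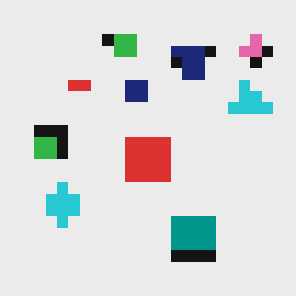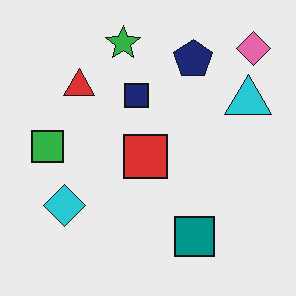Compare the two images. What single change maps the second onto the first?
It was heavily pixelated into large blocks.

Shapes are reduced to large square blocks; fine edges and outlines are lost — a downscale-then-upscale (mosaic) effect.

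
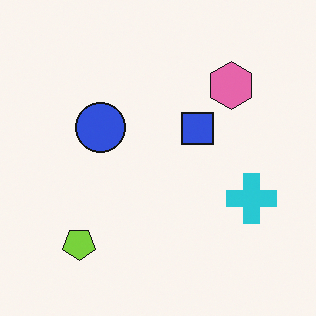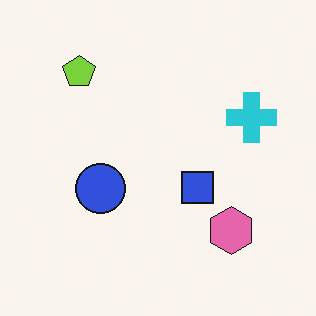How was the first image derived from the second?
The transformation is: flipped vertically (top ↔ bottom).

The lime pentagon is in the top-left of the second image and the bottom-left of the first — shapes on opposite sides of the horizontal midline have swapped in a mirror flip.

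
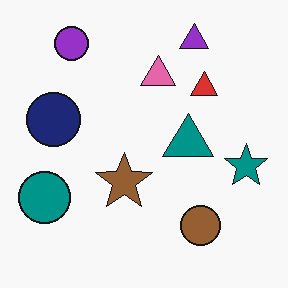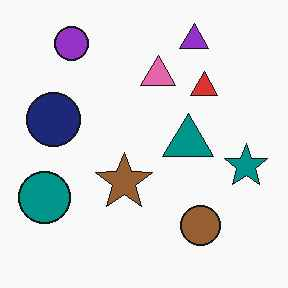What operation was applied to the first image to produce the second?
It was given moderate JPEG compression.

Blocky 8×8 compression artifacts appear around shape edges and the flat background shows ringing — characteristic JPEG degradation.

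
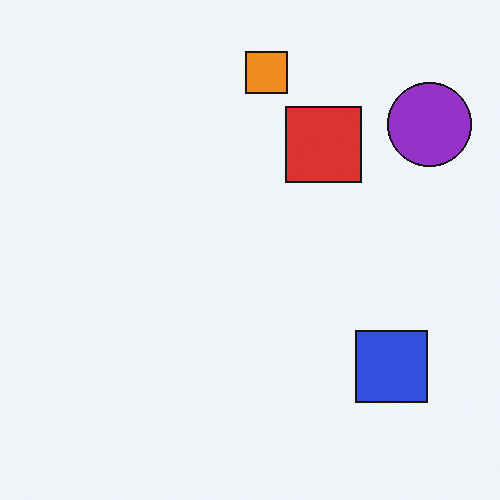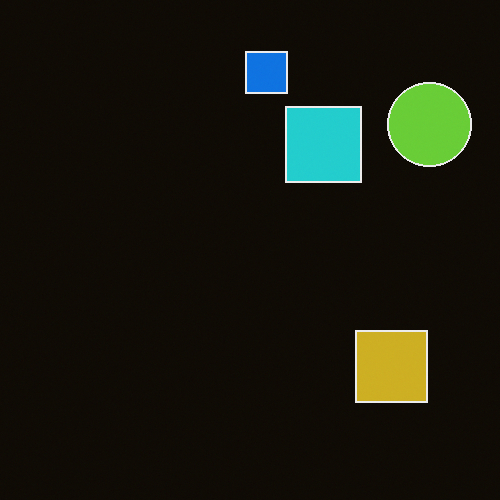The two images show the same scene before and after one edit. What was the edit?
The transformation is: color-inverted (negative).

The light background has become dark and every shape's color is its complement — a photographic negative.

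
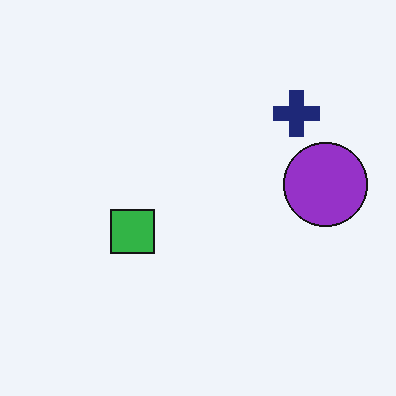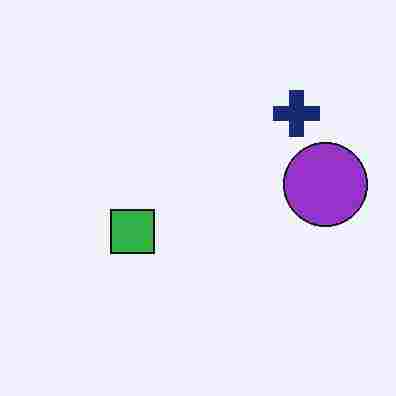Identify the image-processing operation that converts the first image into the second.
Degraded with heavy JPEG compression.

Blocky 8×8 compression artifacts appear around shape edges and the flat background shows ringing — characteristic JPEG degradation.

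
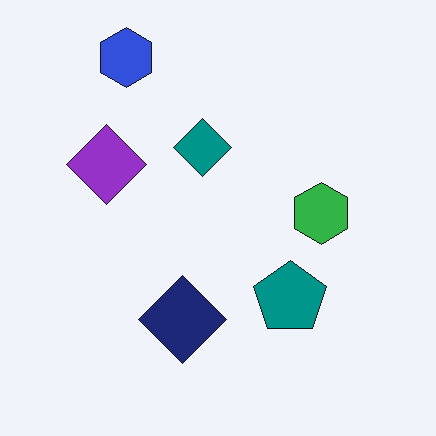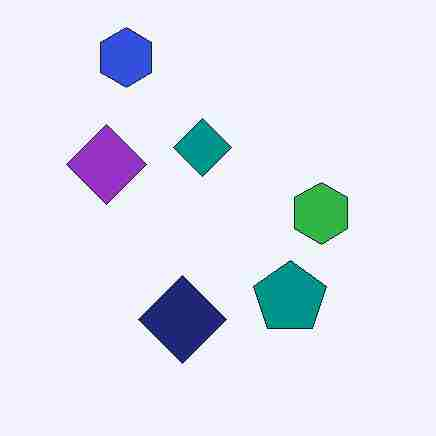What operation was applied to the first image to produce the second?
It was degraded with heavy JPEG compression.

Blocky 8×8 compression artifacts appear around shape edges and the flat background shows ringing — characteristic JPEG degradation.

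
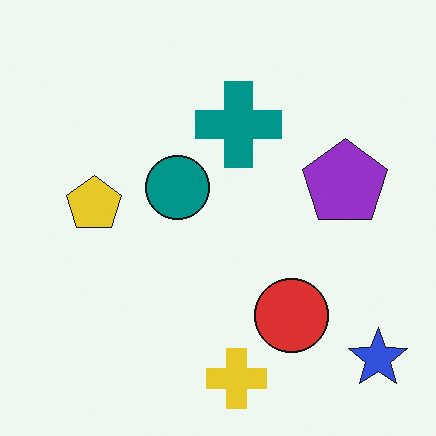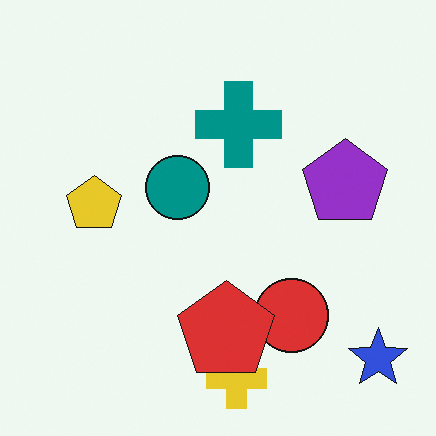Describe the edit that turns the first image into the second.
This is the original image overlaid with an additional red pentagon.

A red pentagon appears in the second image that is absent from the first.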